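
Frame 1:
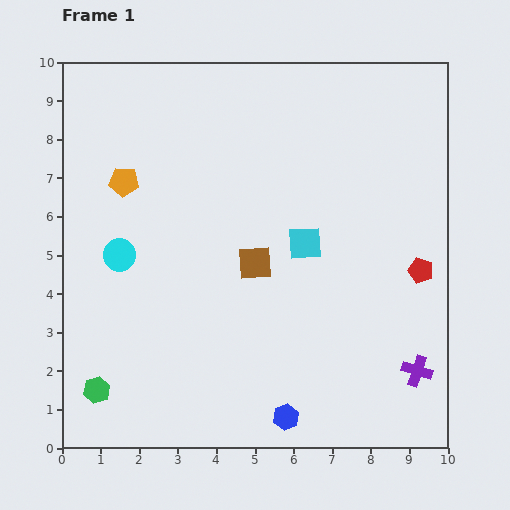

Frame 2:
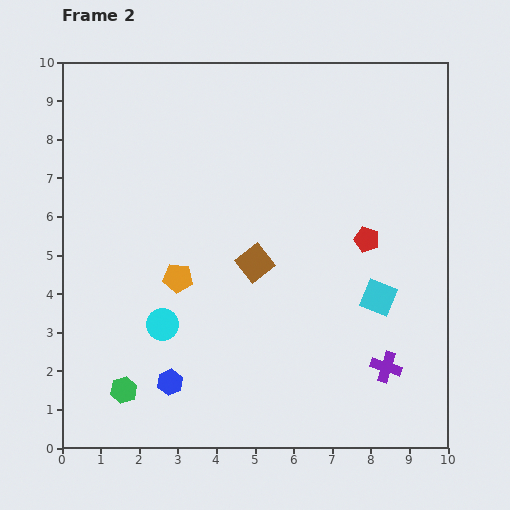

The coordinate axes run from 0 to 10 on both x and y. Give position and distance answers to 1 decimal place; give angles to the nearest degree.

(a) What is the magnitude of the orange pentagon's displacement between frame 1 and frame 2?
2.9

The orange pentagon moved from (1.6, 6.9) to (3.0, 4.4), a distance of √(1.4² + 2.5²) ≈ 2.9.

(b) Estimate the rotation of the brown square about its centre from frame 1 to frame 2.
33° counter-clockwise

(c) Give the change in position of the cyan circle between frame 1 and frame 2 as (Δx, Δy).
(1.1, -1.8)

The cyan circle was at (1.5, 5.0) in frame 1 and (2.6, 3.2) in frame 2.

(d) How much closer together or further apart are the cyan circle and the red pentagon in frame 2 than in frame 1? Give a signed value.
-2.1

Distance in frame 1: 7.8. Distance in frame 2: 5.7.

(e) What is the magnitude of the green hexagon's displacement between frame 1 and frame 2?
0.7

The green hexagon moved from (0.9, 1.5) to (1.6, 1.5), a distance of √(0.7² + 0.0²) ≈ 0.7.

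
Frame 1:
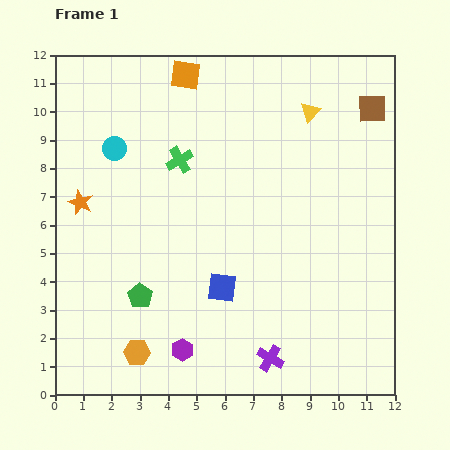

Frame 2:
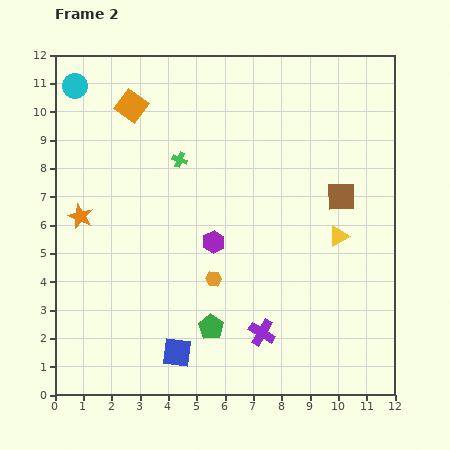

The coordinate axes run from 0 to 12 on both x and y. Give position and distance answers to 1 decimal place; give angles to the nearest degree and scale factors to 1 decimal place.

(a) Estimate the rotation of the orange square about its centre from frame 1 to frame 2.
28° clockwise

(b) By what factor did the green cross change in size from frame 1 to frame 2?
0.6×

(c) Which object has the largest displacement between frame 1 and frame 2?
the yellow triangle

(moved 4.5; next 4.0)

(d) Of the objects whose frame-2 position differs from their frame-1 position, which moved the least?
the orange star

(moved 0.5)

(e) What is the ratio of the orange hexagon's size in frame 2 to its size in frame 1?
0.6×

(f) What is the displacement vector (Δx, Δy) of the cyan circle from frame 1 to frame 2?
(-1.4, 2.2)

The cyan circle was at (2.1, 8.7) in frame 1 and (0.7, 10.9) in frame 2.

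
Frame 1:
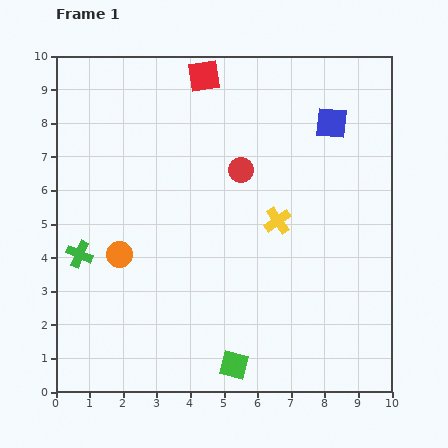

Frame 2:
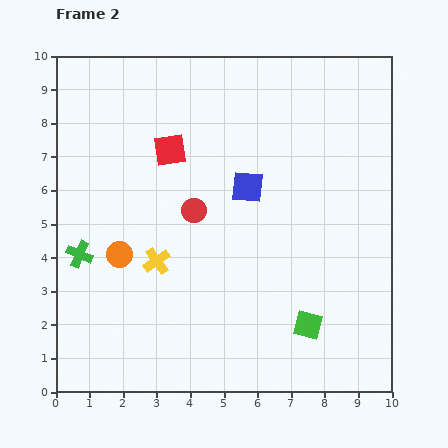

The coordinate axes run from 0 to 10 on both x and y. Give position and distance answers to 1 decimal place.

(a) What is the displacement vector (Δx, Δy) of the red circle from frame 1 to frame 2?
(-1.4, -1.2)

The red circle was at (5.5, 6.6) in frame 1 and (4.1, 5.4) in frame 2.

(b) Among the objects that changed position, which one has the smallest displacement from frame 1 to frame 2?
the red circle

(moved 1.8)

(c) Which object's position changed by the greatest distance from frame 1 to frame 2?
the yellow cross

(moved 3.8; next 3.1)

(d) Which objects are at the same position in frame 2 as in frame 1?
the orange circle, the green cross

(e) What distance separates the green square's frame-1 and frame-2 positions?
2.5

The green square moved from (5.3, 0.8) to (7.5, 2.0), a distance of √(2.2² + 1.2²) ≈ 2.5.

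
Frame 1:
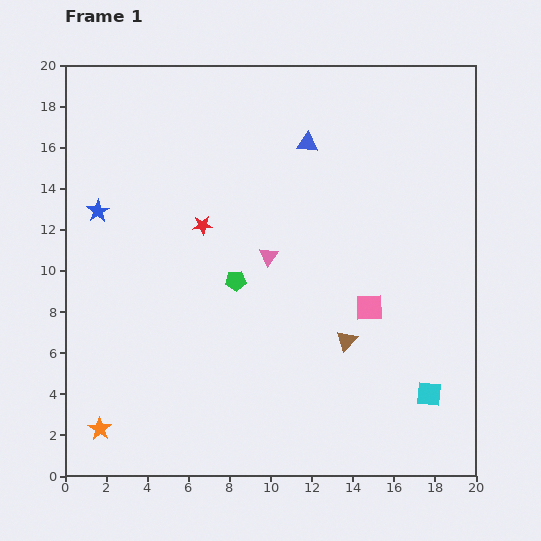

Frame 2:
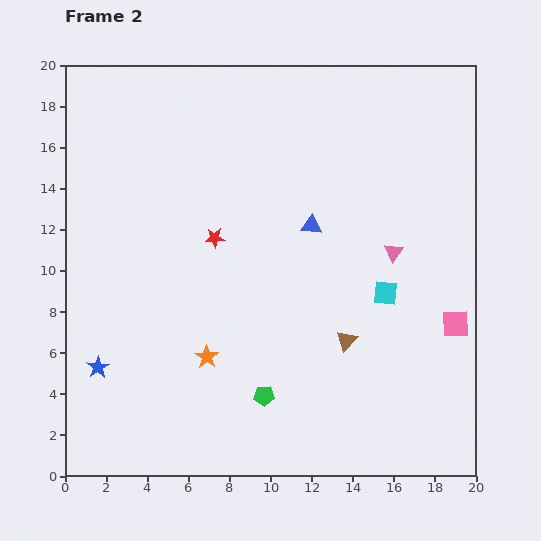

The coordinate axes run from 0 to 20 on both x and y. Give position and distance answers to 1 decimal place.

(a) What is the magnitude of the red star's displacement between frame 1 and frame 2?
0.8

The red star moved from (6.7, 12.2) to (7.3, 11.6), a distance of √(0.6² + 0.6²) ≈ 0.8.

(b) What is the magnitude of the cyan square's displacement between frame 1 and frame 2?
5.3

The cyan square moved from (17.7, 4.0) to (15.6, 8.9), a distance of √(2.1² + 4.9²) ≈ 5.3.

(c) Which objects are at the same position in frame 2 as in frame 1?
the brown triangle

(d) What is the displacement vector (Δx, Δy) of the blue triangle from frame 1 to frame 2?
(0.2, -4.0)

The blue triangle was at (11.8, 16.2) in frame 1 and (12.0, 12.2) in frame 2.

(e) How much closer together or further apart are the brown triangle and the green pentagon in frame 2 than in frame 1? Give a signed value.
-1.3

Distance in frame 1: 6.1. Distance in frame 2: 4.8.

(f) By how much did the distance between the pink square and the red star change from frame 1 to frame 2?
+3.4

Distance in frame 1: 9.0. Distance in frame 2: 12.4.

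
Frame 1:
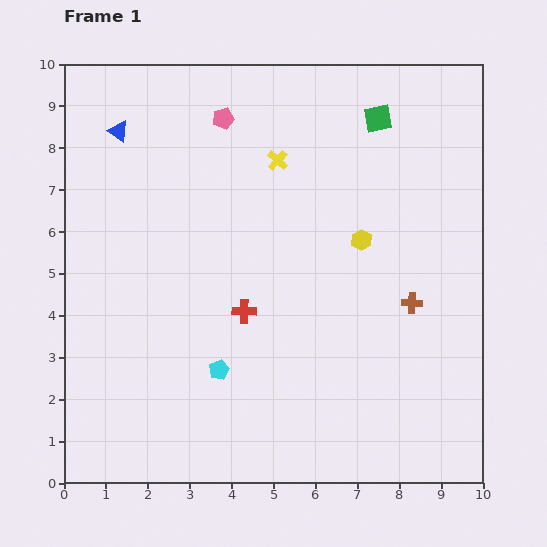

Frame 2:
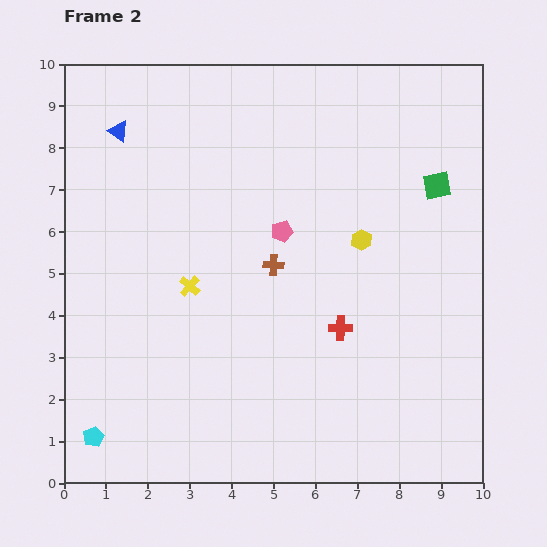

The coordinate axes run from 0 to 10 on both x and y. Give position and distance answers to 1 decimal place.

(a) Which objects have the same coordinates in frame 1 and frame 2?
the yellow hexagon, the blue triangle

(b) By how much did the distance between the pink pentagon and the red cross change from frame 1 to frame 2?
-1.9

Distance in frame 1: 4.6. Distance in frame 2: 2.7.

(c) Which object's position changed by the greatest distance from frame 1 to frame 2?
the yellow cross

(moved 3.7; next 3.4)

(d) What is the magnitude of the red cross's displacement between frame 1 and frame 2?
2.3

The red cross moved from (4.3, 4.1) to (6.6, 3.7), a distance of √(2.3² + 0.4²) ≈ 2.3.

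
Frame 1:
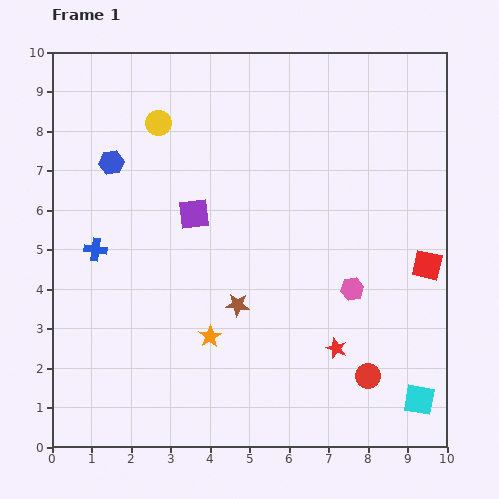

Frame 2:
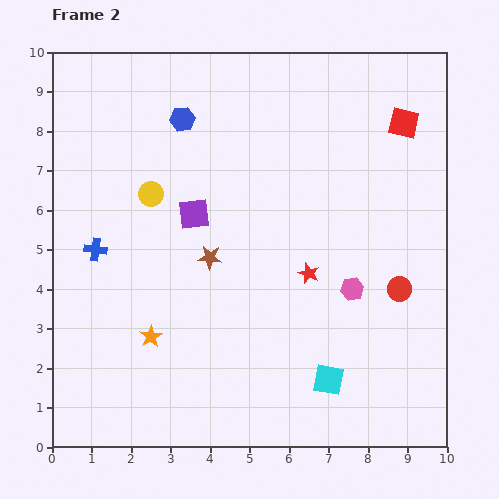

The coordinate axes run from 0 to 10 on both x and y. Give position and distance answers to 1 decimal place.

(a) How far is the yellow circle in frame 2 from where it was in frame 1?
1.8

The yellow circle moved from (2.7, 8.2) to (2.5, 6.4), a distance of √(0.2² + 1.8²) ≈ 1.8.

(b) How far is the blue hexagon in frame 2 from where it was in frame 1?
2.1

The blue hexagon moved from (1.5, 7.2) to (3.3, 8.3), a distance of √(1.8² + 1.1²) ≈ 2.1.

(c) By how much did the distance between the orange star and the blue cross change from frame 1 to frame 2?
-1.0

Distance in frame 1: 3.6. Distance in frame 2: 2.6.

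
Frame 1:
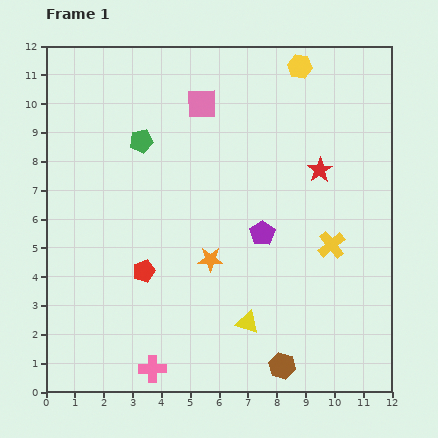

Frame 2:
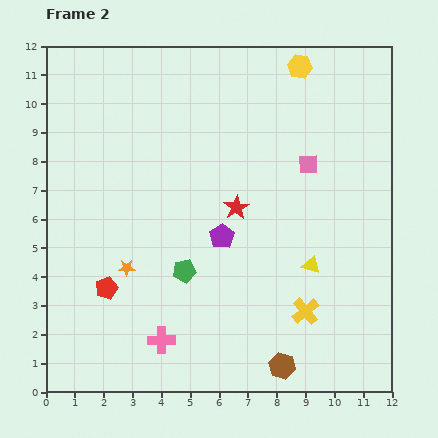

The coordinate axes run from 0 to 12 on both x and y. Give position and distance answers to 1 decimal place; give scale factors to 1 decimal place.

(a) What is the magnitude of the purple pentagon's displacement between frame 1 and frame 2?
1.4

The purple pentagon moved from (7.5, 5.5) to (6.1, 5.4), a distance of √(1.4² + 0.1²) ≈ 1.4.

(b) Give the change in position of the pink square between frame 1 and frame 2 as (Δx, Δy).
(3.7, -2.1)

The pink square was at (5.4, 10.0) in frame 1 and (9.1, 7.9) in frame 2.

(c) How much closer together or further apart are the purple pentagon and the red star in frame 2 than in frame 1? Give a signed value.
-1.9

Distance in frame 1: 3.0. Distance in frame 2: 1.1.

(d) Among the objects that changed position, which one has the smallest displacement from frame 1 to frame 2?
the pink cross

(moved 1.0)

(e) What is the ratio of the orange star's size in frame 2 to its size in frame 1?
0.7×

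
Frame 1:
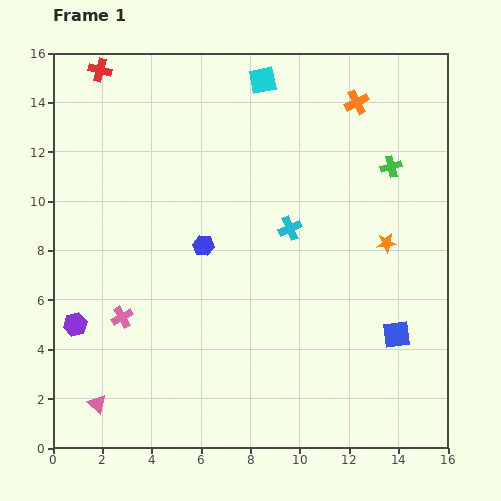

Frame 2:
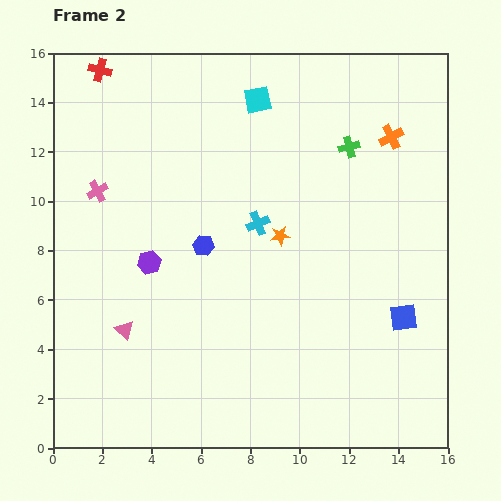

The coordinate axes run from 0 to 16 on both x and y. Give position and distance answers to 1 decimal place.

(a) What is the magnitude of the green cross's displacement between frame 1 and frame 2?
1.9

The green cross moved from (13.7, 11.4) to (12.0, 12.2), a distance of √(1.7² + 0.8²) ≈ 1.9.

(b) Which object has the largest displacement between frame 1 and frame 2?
the pink cross

(moved 5.2; next 4.3)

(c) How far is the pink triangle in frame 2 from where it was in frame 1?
3.2

The pink triangle moved from (1.8, 1.8) to (2.9, 4.8), a distance of √(1.1² + 3.0²) ≈ 3.2.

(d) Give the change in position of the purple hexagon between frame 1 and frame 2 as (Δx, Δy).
(3.0, 2.5)

The purple hexagon was at (0.9, 5.0) in frame 1 and (3.9, 7.5) in frame 2.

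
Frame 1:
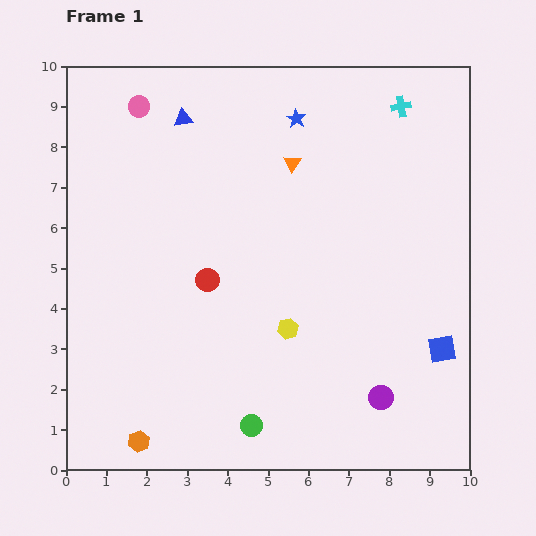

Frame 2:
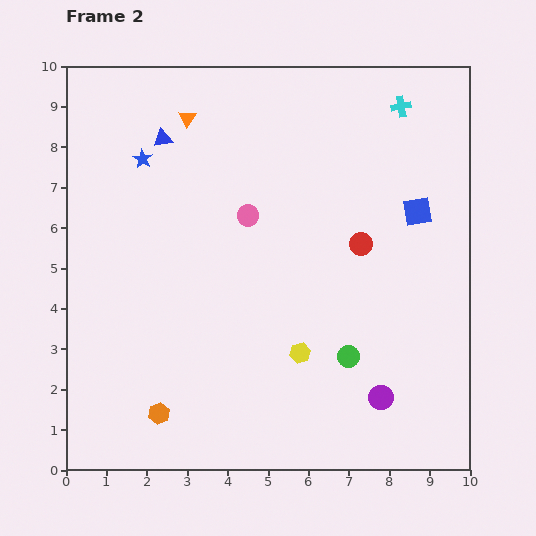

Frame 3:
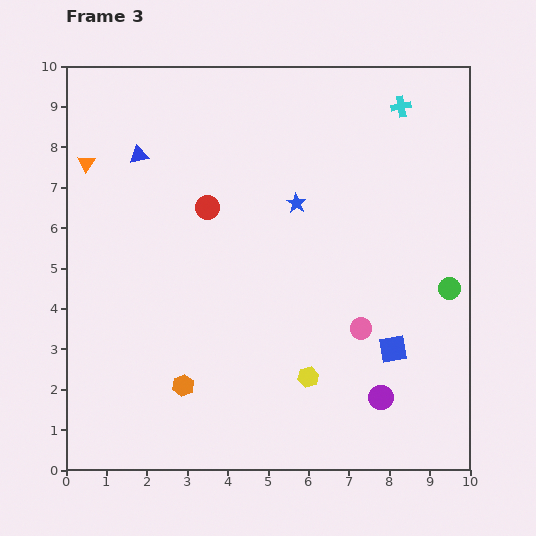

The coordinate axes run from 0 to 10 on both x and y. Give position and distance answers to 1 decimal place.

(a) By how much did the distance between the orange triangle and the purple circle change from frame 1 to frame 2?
+2.2

Distance in frame 1: 6.2. Distance in frame 2: 8.4.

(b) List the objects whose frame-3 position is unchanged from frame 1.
the cyan cross, the purple circle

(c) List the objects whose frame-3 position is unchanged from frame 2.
the cyan cross, the purple circle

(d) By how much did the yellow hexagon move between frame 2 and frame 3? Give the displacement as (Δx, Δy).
(0.2, -0.6)

The yellow hexagon was at (5.8, 2.9) in frame 2 and (6.0, 2.3) in frame 3.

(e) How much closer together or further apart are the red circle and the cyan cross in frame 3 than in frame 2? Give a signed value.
+1.9

Distance in frame 2: 3.5. Distance in frame 3: 5.4.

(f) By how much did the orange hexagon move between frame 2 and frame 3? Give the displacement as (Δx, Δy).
(0.6, 0.7)

The orange hexagon was at (2.3, 1.4) in frame 2 and (2.9, 2.1) in frame 3.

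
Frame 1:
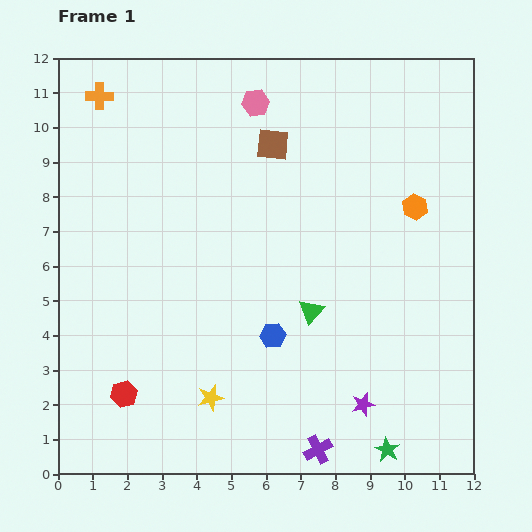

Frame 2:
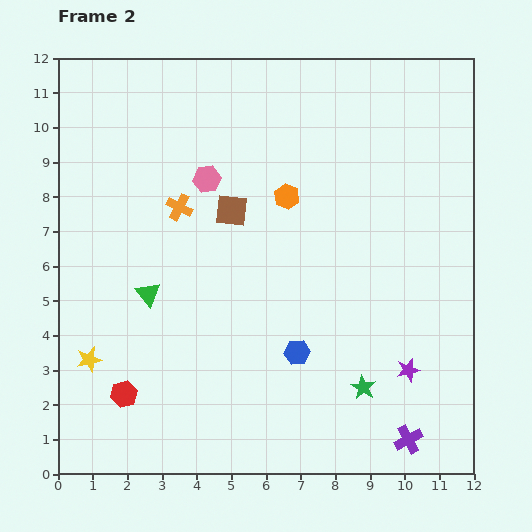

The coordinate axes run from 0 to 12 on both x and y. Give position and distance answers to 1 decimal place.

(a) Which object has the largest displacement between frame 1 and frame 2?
the green triangle

(moved 4.7; next 3.9)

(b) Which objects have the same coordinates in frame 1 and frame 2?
the red hexagon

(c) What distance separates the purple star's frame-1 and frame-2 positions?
1.6

The purple star moved from (8.8, 2.0) to (10.1, 3.0), a distance of √(1.3² + 1.0²) ≈ 1.6.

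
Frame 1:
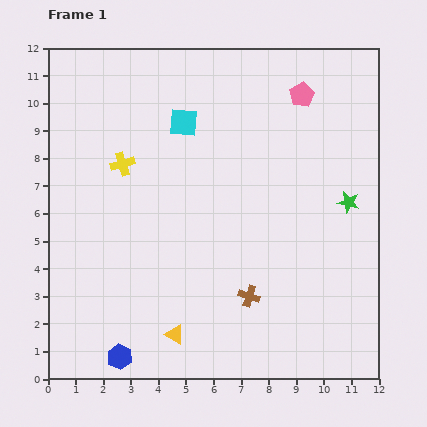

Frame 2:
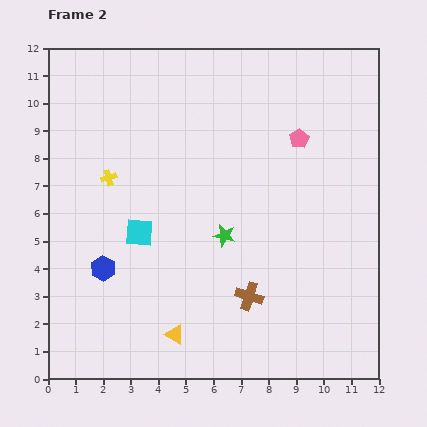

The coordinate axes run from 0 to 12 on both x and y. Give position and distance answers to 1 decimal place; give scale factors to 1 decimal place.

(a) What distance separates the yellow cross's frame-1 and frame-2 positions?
0.7

The yellow cross moved from (2.7, 7.8) to (2.2, 7.3), a distance of √(0.5² + 0.5²) ≈ 0.7.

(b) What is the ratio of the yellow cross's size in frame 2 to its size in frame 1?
0.7×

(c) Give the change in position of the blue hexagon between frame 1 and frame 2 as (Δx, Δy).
(-0.6, 3.2)

The blue hexagon was at (2.6, 0.8) in frame 1 and (2.0, 4.0) in frame 2.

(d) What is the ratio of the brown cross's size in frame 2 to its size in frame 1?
1.3×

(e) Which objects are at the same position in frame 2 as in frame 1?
the brown cross, the yellow triangle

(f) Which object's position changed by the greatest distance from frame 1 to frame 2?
the green star

(moved 4.7; next 4.3)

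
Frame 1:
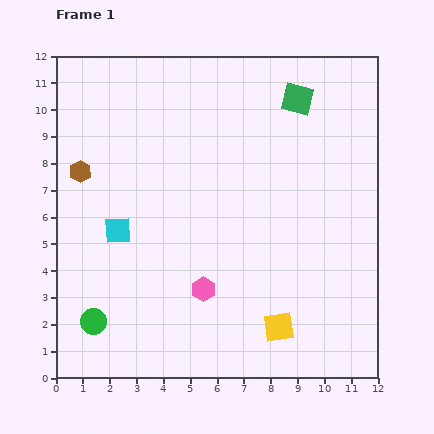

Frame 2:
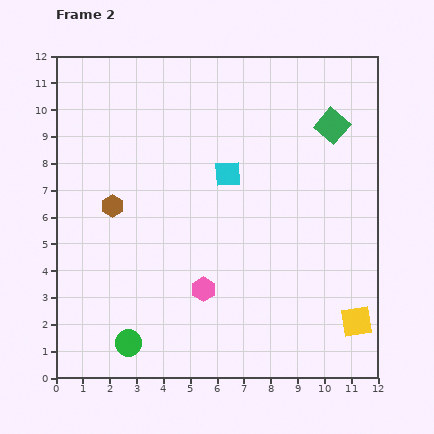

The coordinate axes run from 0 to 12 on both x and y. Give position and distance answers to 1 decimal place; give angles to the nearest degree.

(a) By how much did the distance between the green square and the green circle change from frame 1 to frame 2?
-0.2

Distance in frame 1: 11.3. Distance in frame 2: 11.1.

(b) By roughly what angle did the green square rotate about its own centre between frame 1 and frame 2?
27° clockwise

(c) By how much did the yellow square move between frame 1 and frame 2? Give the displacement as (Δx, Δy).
(2.9, 0.2)

The yellow square was at (8.3, 1.9) in frame 1 and (11.2, 2.1) in frame 2.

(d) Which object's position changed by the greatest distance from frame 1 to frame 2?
the cyan square

(moved 4.6; next 2.9)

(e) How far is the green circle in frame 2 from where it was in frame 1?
1.5

The green circle moved from (1.4, 2.1) to (2.7, 1.3), a distance of √(1.3² + 0.8²) ≈ 1.5.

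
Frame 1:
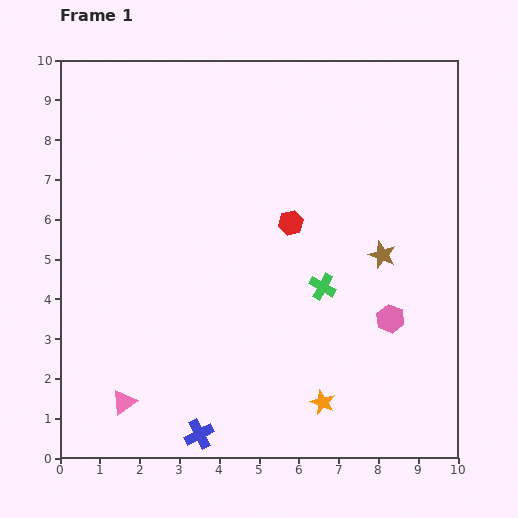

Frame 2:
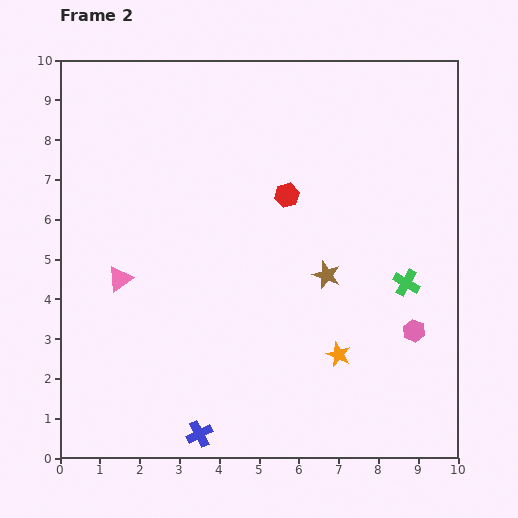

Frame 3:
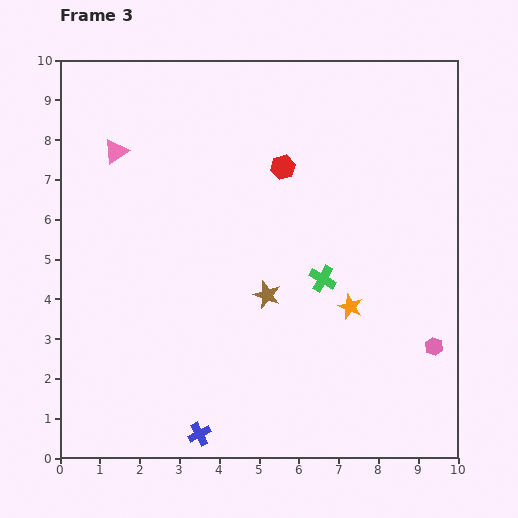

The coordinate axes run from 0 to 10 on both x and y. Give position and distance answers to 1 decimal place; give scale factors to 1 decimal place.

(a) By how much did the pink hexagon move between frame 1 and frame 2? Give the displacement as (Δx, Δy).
(0.6, -0.3)

The pink hexagon was at (8.3, 3.5) in frame 1 and (8.9, 3.2) in frame 2.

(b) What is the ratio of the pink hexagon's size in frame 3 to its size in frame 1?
0.6×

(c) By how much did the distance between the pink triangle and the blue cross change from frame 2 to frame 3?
+3.0

Distance in frame 2: 4.4. Distance in frame 3: 7.4.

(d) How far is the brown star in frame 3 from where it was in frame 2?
1.6

The brown star moved from (6.7, 4.6) to (5.2, 4.1), a distance of √(1.5² + 0.5²) ≈ 1.6.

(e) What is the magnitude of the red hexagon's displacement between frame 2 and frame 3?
0.7

The red hexagon moved from (5.7, 6.6) to (5.6, 7.3), a distance of √(0.1² + 0.7²) ≈ 0.7.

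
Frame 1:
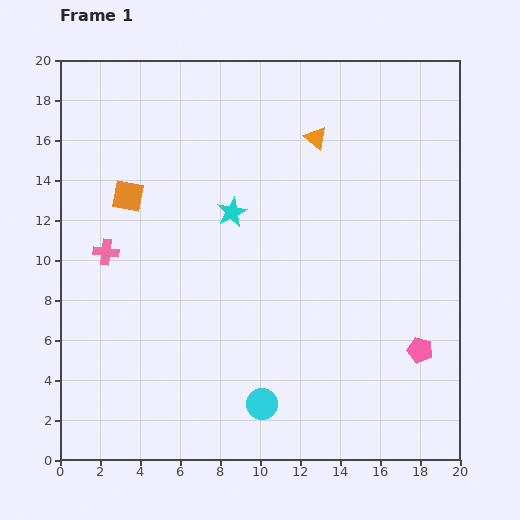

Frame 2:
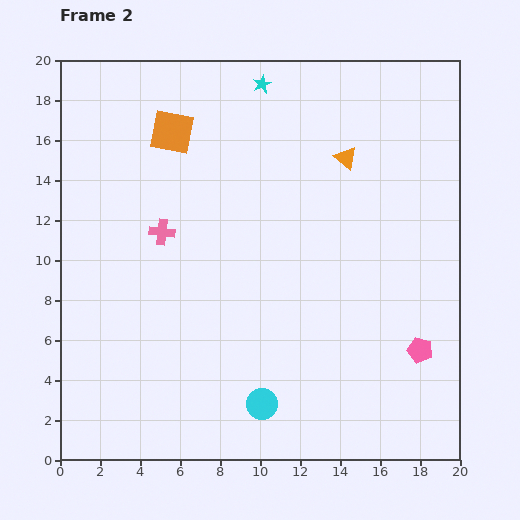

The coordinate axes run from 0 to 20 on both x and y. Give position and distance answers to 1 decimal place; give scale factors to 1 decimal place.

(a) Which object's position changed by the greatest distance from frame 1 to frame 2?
the cyan star

(moved 6.6; next 3.9)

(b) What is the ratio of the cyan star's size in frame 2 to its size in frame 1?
0.6×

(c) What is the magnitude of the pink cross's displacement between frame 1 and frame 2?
3.0

The pink cross moved from (2.3, 10.4) to (5.1, 11.4), a distance of √(2.8² + 1.0²) ≈ 3.0.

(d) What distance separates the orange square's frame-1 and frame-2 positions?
3.9

The orange square moved from (3.4, 13.2) to (5.6, 16.4), a distance of √(2.2² + 3.2²) ≈ 3.9.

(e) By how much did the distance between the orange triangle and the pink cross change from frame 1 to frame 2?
-2.0

Distance in frame 1: 11.9. Distance in frame 2: 9.9.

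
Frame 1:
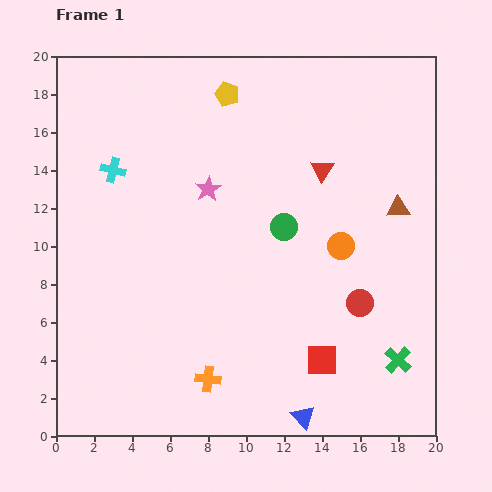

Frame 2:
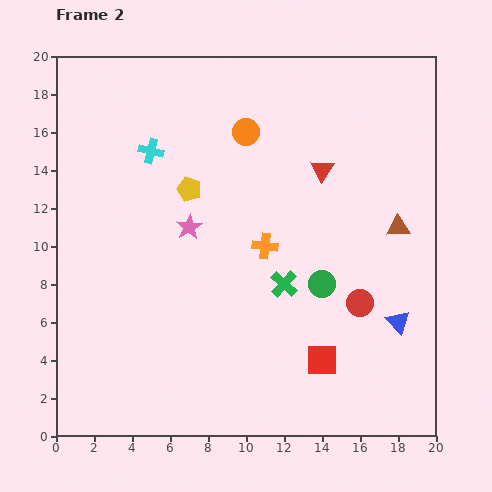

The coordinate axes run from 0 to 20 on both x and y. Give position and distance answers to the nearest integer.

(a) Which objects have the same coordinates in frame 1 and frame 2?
the red triangle, the red square, the red circle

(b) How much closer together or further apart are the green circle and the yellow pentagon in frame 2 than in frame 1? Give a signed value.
+1

Distance in frame 1: 8. Distance in frame 2: 9.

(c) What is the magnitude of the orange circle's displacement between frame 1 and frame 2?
8

The orange circle moved from (15, 10) to (10, 16), a distance of √(5² + 6²) ≈ 8.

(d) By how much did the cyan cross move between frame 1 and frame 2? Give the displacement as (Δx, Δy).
(2, 1)

The cyan cross was at (3, 14) in frame 1 and (5, 15) in frame 2.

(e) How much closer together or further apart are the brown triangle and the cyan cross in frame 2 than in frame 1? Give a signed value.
-1

Distance in frame 1: 15. Distance in frame 2: 14.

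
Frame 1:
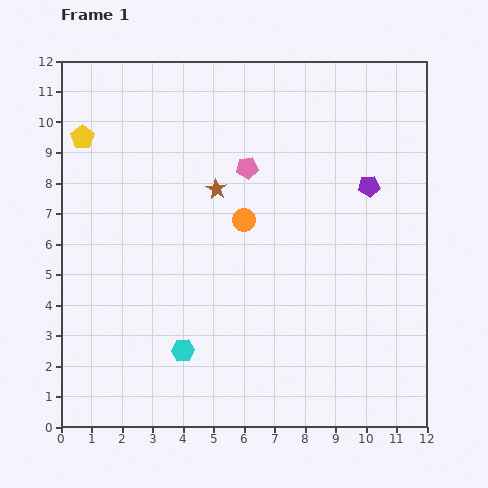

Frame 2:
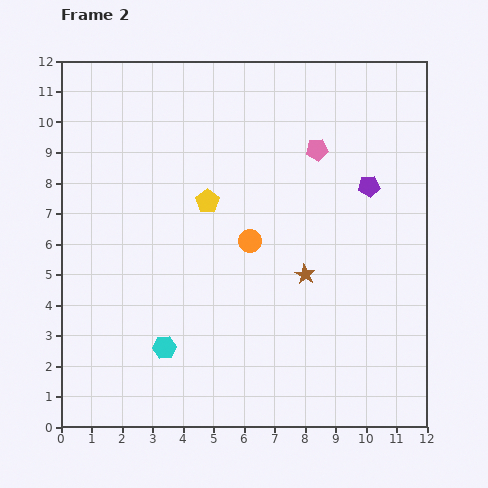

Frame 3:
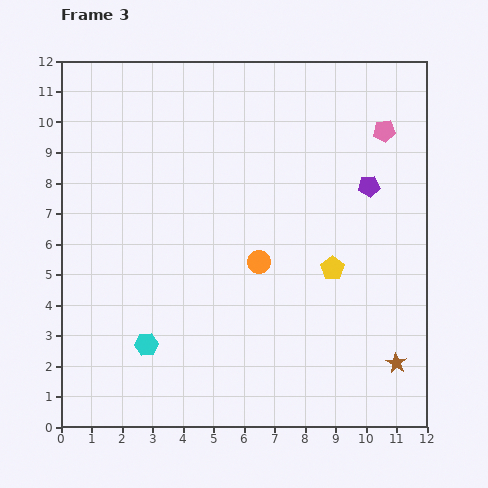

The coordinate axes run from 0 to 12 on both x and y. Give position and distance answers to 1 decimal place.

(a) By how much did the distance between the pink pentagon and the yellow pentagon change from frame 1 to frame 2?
-1.5

Distance in frame 1: 5.5. Distance in frame 2: 4.0.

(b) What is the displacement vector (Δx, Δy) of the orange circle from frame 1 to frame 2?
(0.2, -0.7)

The orange circle was at (6.0, 6.8) in frame 1 and (6.2, 6.1) in frame 2.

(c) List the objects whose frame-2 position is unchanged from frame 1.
the purple pentagon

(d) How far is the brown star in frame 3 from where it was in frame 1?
8.2

The brown star moved from (5.1, 7.8) to (11.0, 2.1), a distance of √(5.9² + 5.7²) ≈ 8.2.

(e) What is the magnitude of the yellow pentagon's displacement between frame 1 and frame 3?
9.3

The yellow pentagon moved from (0.7, 9.5) to (8.9, 5.2), a distance of √(8.2² + 4.3²) ≈ 9.3.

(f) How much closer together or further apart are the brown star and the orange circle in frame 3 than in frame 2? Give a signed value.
+3.5

Distance in frame 2: 2.1. Distance in frame 3: 5.6.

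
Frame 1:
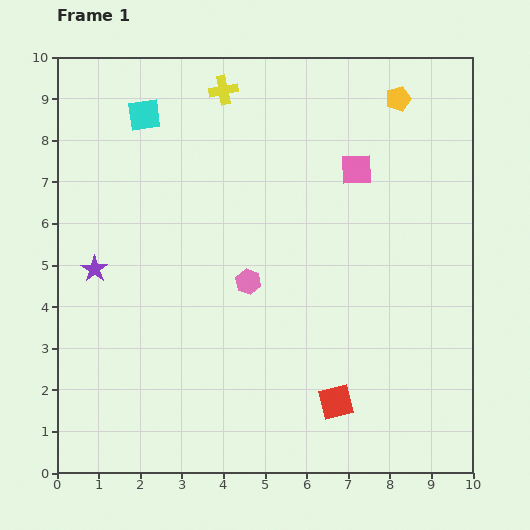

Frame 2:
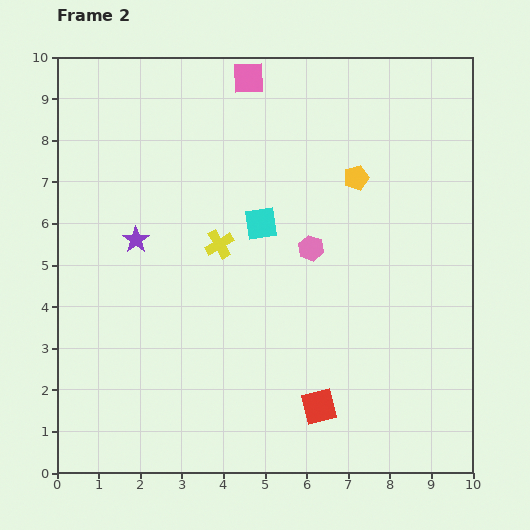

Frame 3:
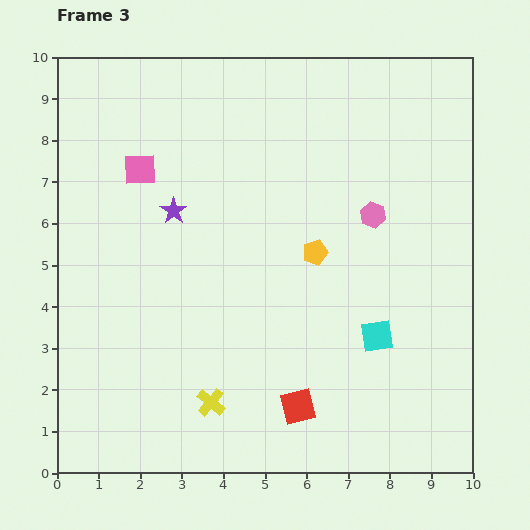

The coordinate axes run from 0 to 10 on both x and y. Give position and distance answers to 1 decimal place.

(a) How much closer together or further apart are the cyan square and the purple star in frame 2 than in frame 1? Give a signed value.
-0.9

Distance in frame 1: 3.9. Distance in frame 2: 3.0.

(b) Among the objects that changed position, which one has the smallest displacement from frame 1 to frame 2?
the red square

(moved 0.4)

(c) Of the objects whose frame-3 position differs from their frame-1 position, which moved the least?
the red square

(moved 0.9)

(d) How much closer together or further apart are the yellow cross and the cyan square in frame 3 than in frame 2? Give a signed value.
+3.2

Distance in frame 2: 1.1. Distance in frame 3: 4.3.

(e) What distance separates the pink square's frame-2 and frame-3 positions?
3.4

The pink square moved from (4.6, 9.5) to (2.0, 7.3), a distance of √(2.6² + 2.2²) ≈ 3.4.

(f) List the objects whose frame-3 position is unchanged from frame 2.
none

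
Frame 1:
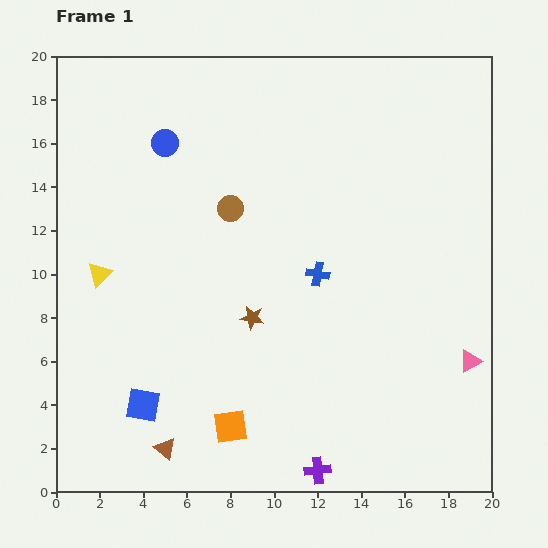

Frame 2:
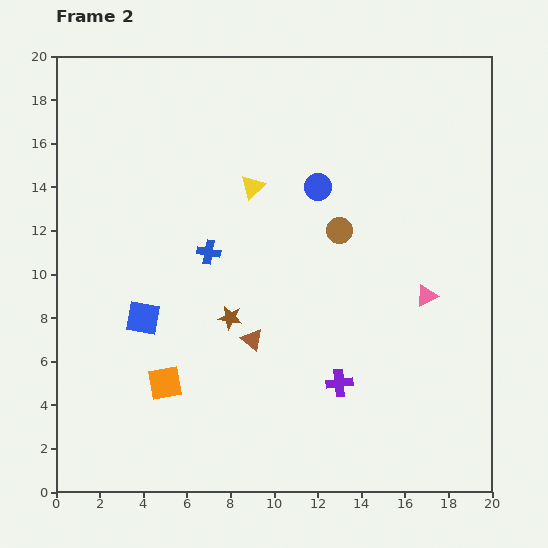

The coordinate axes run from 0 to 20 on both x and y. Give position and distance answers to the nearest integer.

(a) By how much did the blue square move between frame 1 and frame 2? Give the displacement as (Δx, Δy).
(0, 4)

The blue square was at (4, 4) in frame 1 and (4, 8) in frame 2.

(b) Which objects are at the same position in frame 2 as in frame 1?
none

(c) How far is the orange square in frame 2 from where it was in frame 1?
4

The orange square moved from (8, 3) to (5, 5), a distance of √(3² + 2²) ≈ 4.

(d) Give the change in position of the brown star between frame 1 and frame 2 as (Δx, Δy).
(-1, 0)

The brown star was at (9, 8) in frame 1 and (8, 8) in frame 2.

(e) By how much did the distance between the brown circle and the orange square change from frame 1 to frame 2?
+1

Distance in frame 1: 10. Distance in frame 2: 11.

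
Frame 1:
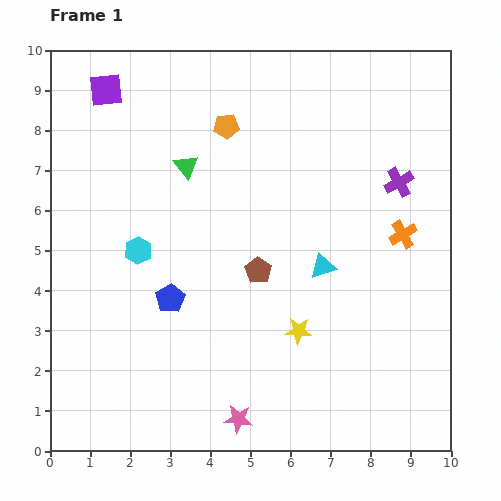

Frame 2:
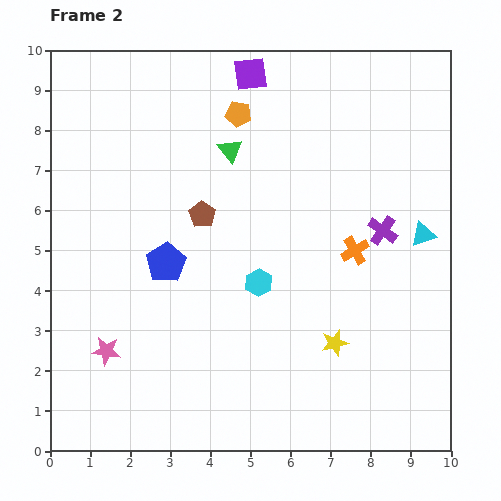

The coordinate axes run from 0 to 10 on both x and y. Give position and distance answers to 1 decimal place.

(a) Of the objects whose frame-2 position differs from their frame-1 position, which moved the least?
the orange pentagon

(moved 0.4)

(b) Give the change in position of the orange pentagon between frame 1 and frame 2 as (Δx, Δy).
(0.3, 0.3)

The orange pentagon was at (4.4, 8.1) in frame 1 and (4.7, 8.4) in frame 2.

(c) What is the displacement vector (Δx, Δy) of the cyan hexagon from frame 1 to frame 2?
(3.0, -0.8)

The cyan hexagon was at (2.2, 5.0) in frame 1 and (5.2, 4.2) in frame 2.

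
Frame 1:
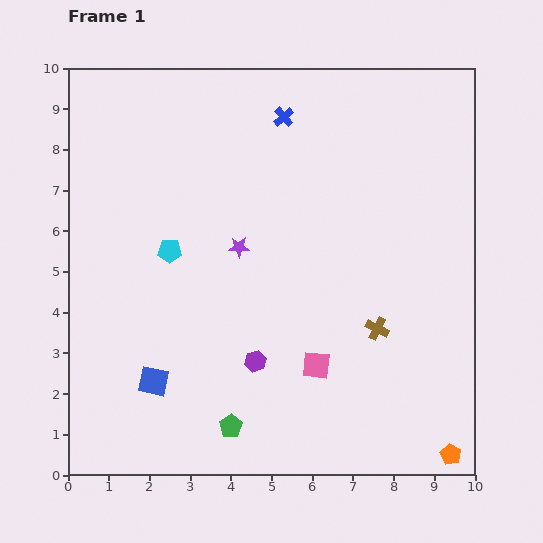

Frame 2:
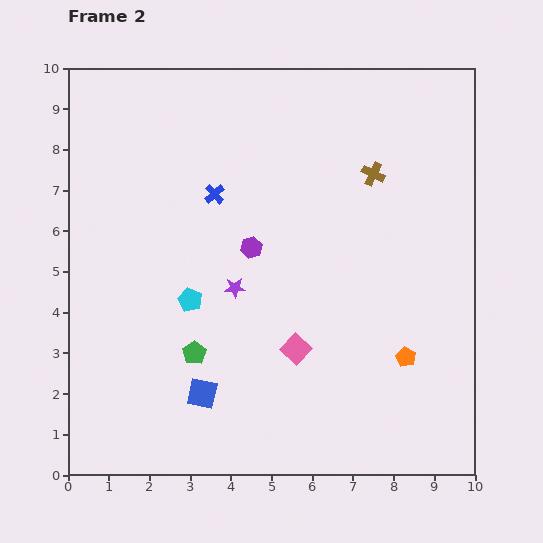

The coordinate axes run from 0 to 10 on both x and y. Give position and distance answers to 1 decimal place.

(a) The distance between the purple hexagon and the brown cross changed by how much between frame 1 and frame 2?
+0.4

Distance in frame 1: 3.1. Distance in frame 2: 3.5.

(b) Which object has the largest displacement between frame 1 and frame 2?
the brown cross

(moved 3.8; next 2.8)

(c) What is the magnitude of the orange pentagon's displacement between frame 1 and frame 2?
2.6

The orange pentagon moved from (9.4, 0.5) to (8.3, 2.9), a distance of √(1.1² + 2.4²) ≈ 2.6.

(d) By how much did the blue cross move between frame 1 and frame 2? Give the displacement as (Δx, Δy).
(-1.7, -1.9)

The blue cross was at (5.3, 8.8) in frame 1 and (3.6, 6.9) in frame 2.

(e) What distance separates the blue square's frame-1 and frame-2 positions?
1.2

The blue square moved from (2.1, 2.3) to (3.3, 2.0), a distance of √(1.2² + 0.3²) ≈ 1.2.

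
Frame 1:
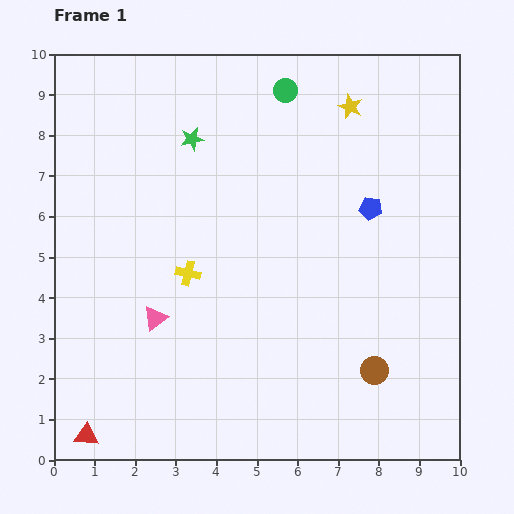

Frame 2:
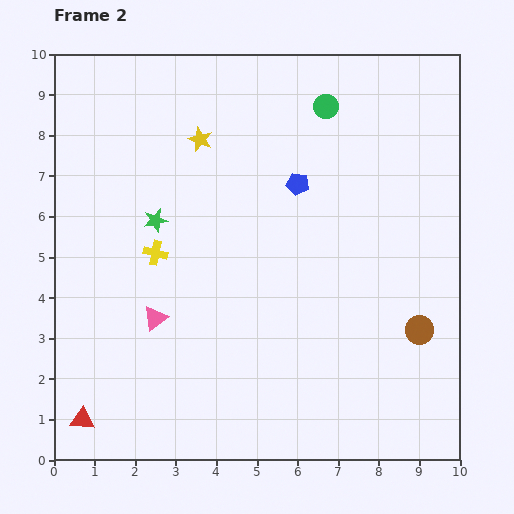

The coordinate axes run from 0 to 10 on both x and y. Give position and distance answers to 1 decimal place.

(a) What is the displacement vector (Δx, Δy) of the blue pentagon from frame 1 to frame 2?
(-1.8, 0.6)

The blue pentagon was at (7.8, 6.2) in frame 1 and (6.0, 6.8) in frame 2.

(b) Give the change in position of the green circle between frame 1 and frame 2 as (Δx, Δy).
(1.0, -0.4)

The green circle was at (5.7, 9.1) in frame 1 and (6.7, 8.7) in frame 2.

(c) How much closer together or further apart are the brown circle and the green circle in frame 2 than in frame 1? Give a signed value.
-1.2

Distance in frame 1: 7.2. Distance in frame 2: 6.0.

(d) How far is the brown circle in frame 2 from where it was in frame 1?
1.5

The brown circle moved from (7.9, 2.2) to (9.0, 3.2), a distance of √(1.1² + 1.0²) ≈ 1.5.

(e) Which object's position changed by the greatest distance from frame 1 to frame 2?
the yellow star

(moved 3.8; next 2.2)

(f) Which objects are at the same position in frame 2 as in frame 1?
the pink triangle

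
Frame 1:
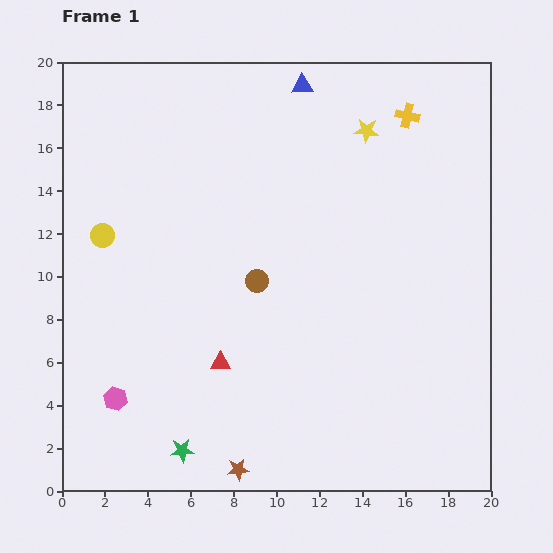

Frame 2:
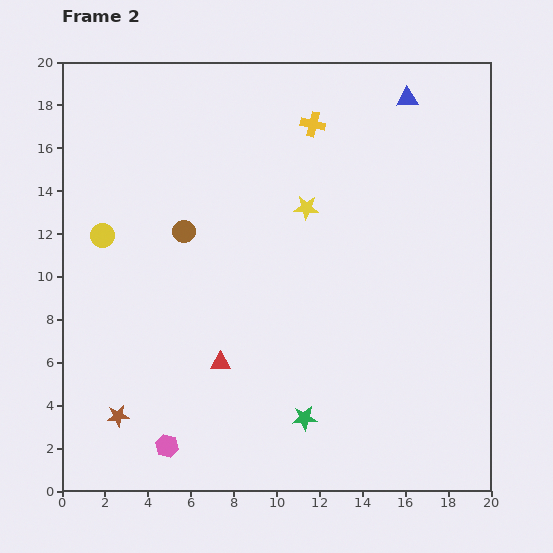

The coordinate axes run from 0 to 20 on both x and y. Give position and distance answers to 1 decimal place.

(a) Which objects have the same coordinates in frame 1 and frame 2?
the red triangle, the yellow circle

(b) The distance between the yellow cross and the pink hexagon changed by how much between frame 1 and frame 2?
-2.5

Distance in frame 1: 19.0. Distance in frame 2: 16.5.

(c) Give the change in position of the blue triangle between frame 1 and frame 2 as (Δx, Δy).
(4.9, -0.6)

The blue triangle was at (11.2, 18.9) in frame 1 and (16.1, 18.3) in frame 2.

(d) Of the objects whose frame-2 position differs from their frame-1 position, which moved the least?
the pink hexagon

(moved 3.3)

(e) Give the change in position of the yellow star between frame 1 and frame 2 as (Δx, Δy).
(-2.8, -3.6)

The yellow star was at (14.2, 16.8) in frame 1 and (11.4, 13.2) in frame 2.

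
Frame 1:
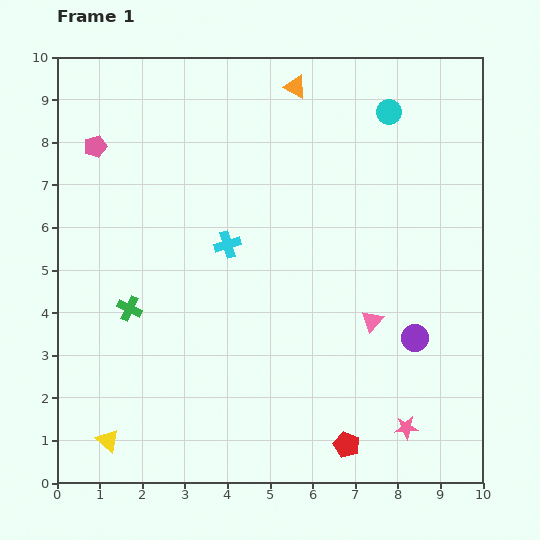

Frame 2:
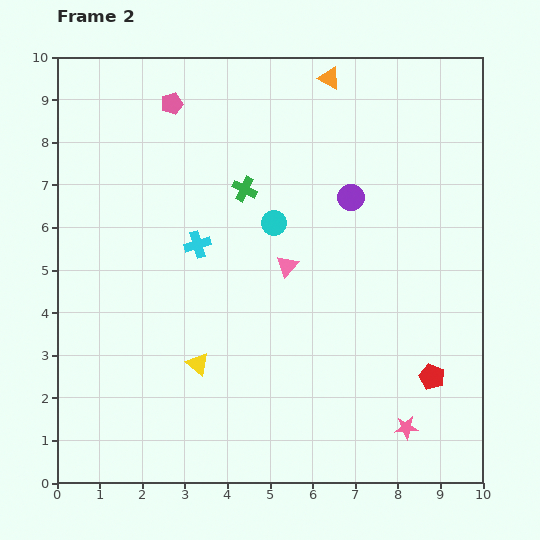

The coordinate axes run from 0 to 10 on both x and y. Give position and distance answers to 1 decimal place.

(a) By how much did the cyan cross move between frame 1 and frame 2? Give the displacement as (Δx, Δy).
(-0.7, 0.0)

The cyan cross was at (4.0, 5.6) in frame 1 and (3.3, 5.6) in frame 2.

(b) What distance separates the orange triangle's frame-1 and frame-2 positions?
0.8

The orange triangle moved from (5.6, 9.3) to (6.4, 9.5), a distance of √(0.8² + 0.2²) ≈ 0.8.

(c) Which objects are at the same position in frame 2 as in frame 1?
the pink star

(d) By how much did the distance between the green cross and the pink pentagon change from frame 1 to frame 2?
-1.3

Distance in frame 1: 3.9. Distance in frame 2: 2.6.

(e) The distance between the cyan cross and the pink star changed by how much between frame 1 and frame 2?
+0.5

Distance in frame 1: 6.0. Distance in frame 2: 6.5.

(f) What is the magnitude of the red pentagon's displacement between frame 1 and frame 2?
2.6

The red pentagon moved from (6.8, 0.9) to (8.8, 2.5), a distance of √(2.0² + 1.6²) ≈ 2.6.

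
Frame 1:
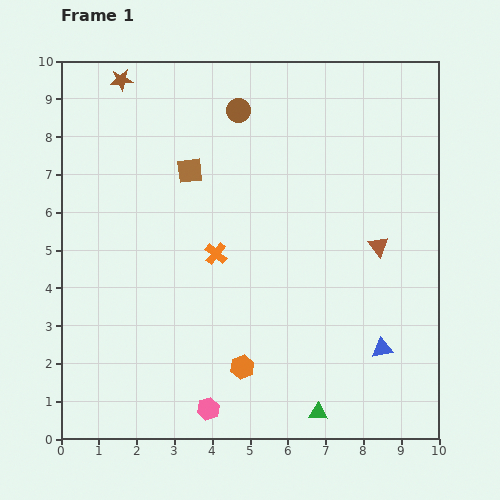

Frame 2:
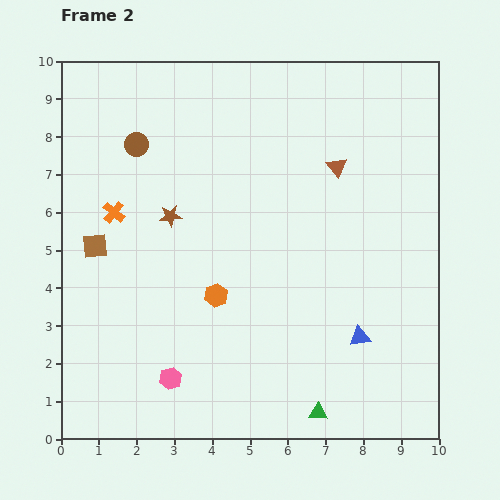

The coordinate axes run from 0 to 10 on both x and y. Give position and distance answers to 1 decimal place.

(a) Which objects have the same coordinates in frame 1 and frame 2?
the green triangle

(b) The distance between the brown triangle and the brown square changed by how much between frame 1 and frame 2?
+1.3

Distance in frame 1: 5.4. Distance in frame 2: 6.7.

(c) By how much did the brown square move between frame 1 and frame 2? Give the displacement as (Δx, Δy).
(-2.5, -2.0)

The brown square was at (3.4, 7.1) in frame 1 and (0.9, 5.1) in frame 2.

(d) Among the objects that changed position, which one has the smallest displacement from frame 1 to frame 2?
the blue triangle

(moved 0.7)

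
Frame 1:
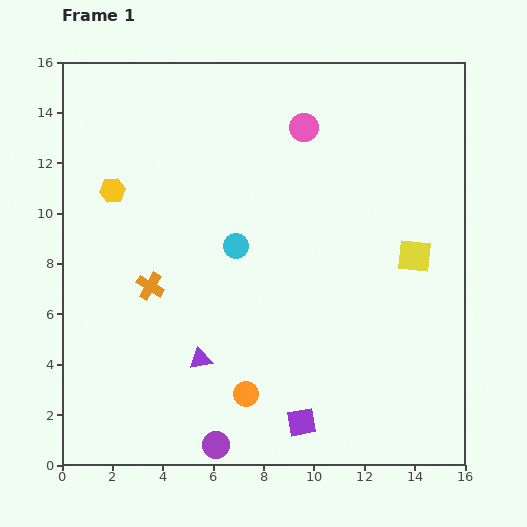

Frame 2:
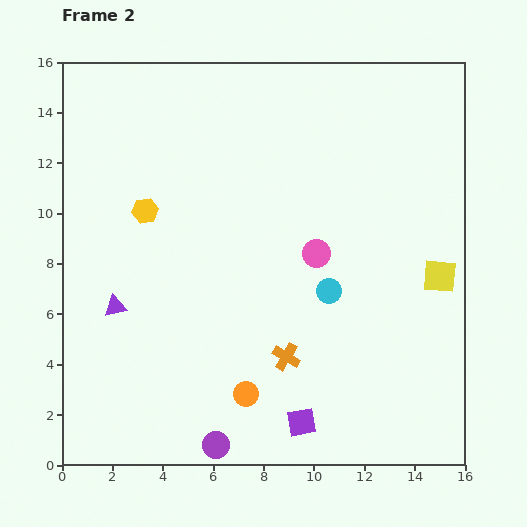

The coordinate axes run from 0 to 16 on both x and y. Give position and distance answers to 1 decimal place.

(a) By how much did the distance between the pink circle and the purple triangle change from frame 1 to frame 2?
-1.8

Distance in frame 1: 10.1. Distance in frame 2: 8.3.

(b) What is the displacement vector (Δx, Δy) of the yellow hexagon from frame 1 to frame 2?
(1.3, -0.8)

The yellow hexagon was at (2.0, 10.9) in frame 1 and (3.3, 10.1) in frame 2.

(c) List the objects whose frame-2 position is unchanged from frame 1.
the purple square, the purple circle, the orange circle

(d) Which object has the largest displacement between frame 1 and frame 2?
the orange cross

(moved 6.1; next 5.0)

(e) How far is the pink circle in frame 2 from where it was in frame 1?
5.0

The pink circle moved from (9.6, 13.4) to (10.1, 8.4), a distance of √(0.5² + 5.0²) ≈ 5.0.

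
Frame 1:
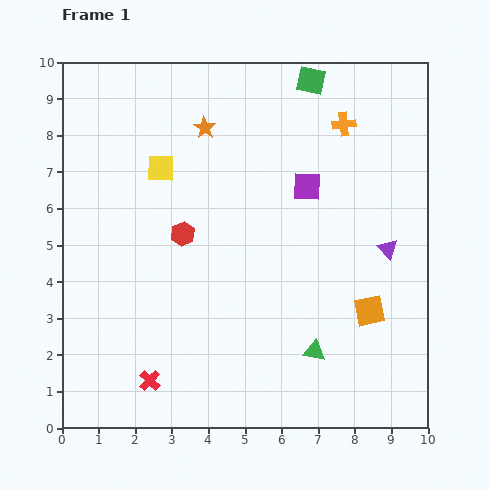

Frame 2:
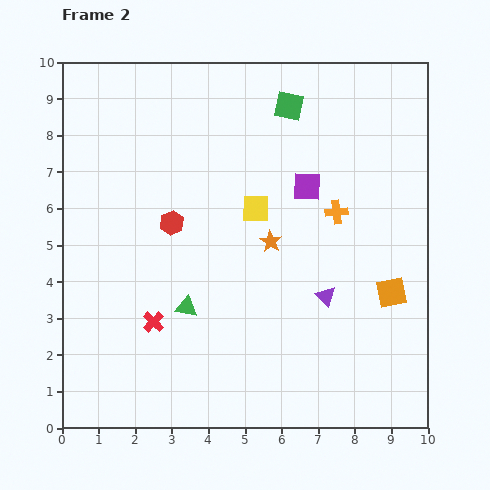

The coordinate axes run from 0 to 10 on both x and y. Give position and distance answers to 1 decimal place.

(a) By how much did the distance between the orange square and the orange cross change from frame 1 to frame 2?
-2.4

Distance in frame 1: 5.1. Distance in frame 2: 2.7.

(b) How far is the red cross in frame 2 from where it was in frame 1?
1.6

The red cross moved from (2.4, 1.3) to (2.5, 2.9), a distance of √(0.1² + 1.6²) ≈ 1.6.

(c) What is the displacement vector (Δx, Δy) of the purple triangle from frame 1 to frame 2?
(-1.7, -1.3)

The purple triangle was at (8.9, 4.9) in frame 1 and (7.2, 3.6) in frame 2.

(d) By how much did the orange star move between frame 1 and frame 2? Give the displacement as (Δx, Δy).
(1.8, -3.1)

The orange star was at (3.9, 8.2) in frame 1 and (5.7, 5.1) in frame 2.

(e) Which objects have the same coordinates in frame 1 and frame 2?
the purple square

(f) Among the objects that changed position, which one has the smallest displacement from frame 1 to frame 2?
the red hexagon

(moved 0.4)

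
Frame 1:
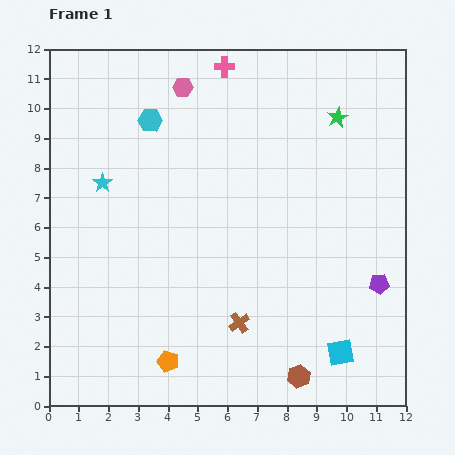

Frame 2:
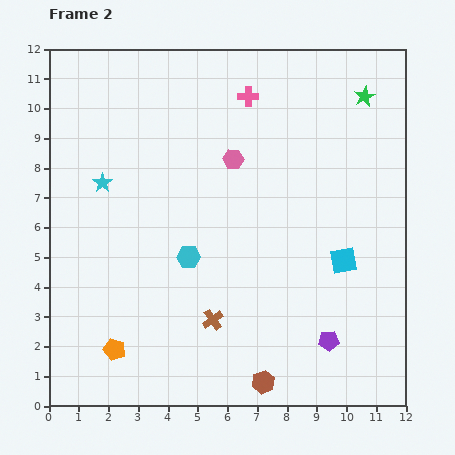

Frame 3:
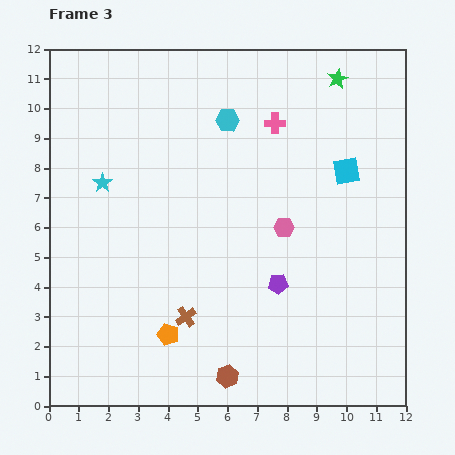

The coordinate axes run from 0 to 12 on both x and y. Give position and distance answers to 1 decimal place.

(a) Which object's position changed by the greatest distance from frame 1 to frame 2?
the cyan hexagon

(moved 4.8; next 3.1)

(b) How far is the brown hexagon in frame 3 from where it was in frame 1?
2.4

The brown hexagon moved from (8.4, 1.0) to (6.0, 1.0), a distance of √(2.4² + 0.0²) ≈ 2.4.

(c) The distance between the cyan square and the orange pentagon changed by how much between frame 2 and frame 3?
-0.2

Distance in frame 2: 8.3. Distance in frame 3: 8.1.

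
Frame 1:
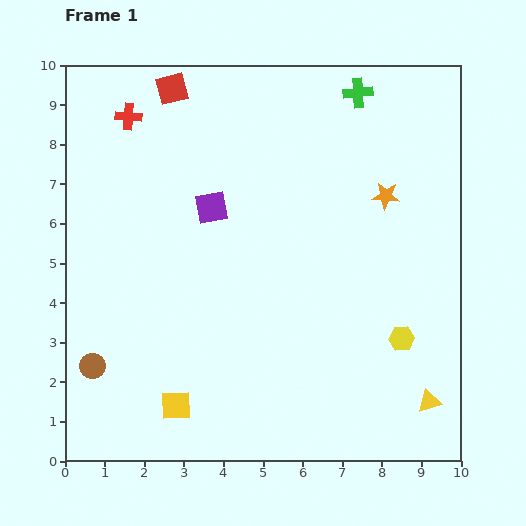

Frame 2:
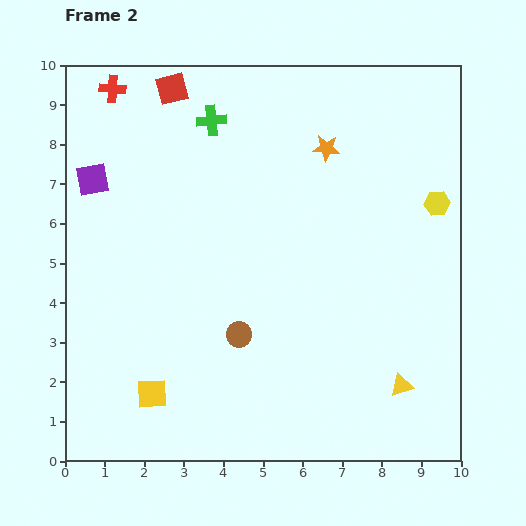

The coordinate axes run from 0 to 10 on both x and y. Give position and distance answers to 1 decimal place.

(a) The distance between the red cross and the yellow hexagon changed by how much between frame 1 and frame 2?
-0.2

Distance in frame 1: 8.9. Distance in frame 2: 8.7.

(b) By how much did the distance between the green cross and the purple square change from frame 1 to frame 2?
-1.3

Distance in frame 1: 4.7. Distance in frame 2: 3.4.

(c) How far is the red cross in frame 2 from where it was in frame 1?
0.8

The red cross moved from (1.6, 8.7) to (1.2, 9.4), a distance of √(0.4² + 0.7²) ≈ 0.8.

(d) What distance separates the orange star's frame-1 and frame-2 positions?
1.9

The orange star moved from (8.1, 6.7) to (6.6, 7.9), a distance of √(1.5² + 1.2²) ≈ 1.9.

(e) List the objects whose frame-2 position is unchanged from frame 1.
the red square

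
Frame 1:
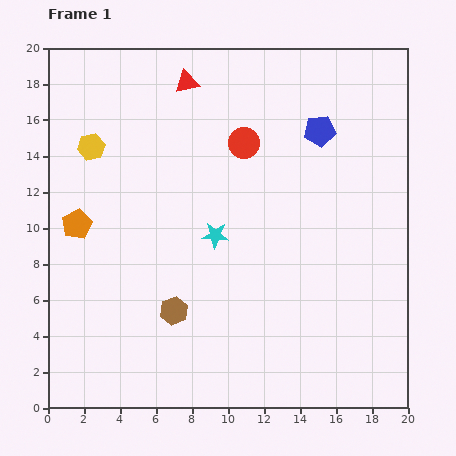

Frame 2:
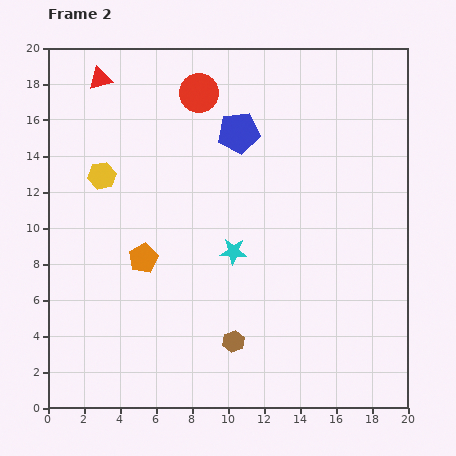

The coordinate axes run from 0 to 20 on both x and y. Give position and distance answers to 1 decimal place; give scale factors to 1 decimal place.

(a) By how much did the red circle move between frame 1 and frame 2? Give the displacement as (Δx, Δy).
(-2.5, 2.8)

The red circle was at (10.9, 14.7) in frame 1 and (8.4, 17.5) in frame 2.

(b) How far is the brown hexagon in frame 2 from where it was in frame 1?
3.7

The brown hexagon moved from (7.0, 5.4) to (10.3, 3.7), a distance of √(3.3² + 1.7²) ≈ 3.7.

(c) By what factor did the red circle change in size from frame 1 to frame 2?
1.3×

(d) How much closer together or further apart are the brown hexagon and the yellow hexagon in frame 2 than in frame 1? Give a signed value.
+1.5

Distance in frame 1: 10.2. Distance in frame 2: 11.7.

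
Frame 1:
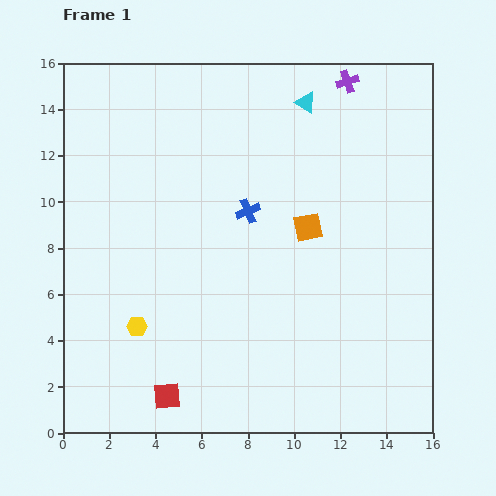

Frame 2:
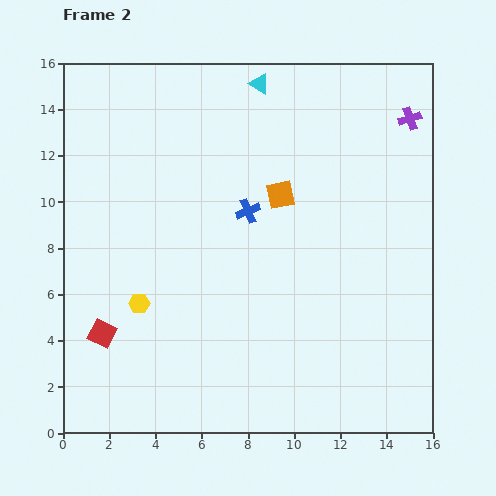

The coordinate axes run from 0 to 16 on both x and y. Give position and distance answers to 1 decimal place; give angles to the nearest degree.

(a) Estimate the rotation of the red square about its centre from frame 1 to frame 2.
34° clockwise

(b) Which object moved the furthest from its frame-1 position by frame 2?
the red square

(moved 3.9; next 3.1)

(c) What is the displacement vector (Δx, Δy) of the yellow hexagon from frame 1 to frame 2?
(0.1, 1.0)

The yellow hexagon was at (3.2, 4.6) in frame 1 and (3.3, 5.6) in frame 2.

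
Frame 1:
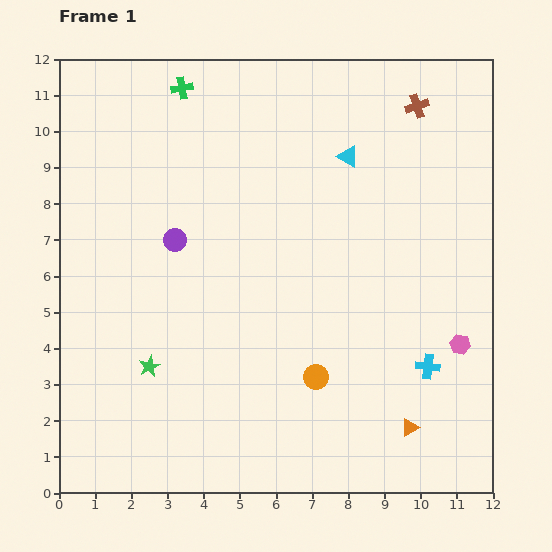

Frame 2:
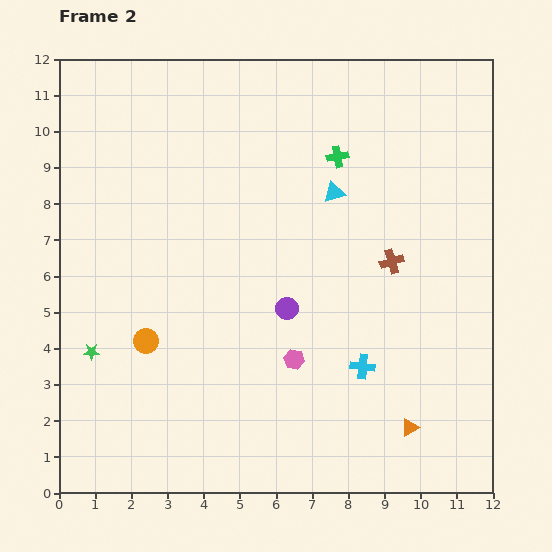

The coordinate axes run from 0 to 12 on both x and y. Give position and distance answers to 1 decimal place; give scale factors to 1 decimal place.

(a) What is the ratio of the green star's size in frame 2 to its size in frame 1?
0.8×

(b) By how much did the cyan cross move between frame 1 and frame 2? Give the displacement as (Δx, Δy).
(-1.8, 0.0)

The cyan cross was at (10.2, 3.5) in frame 1 and (8.4, 3.5) in frame 2.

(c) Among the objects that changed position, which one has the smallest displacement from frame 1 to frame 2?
the cyan triangle

(moved 1.1)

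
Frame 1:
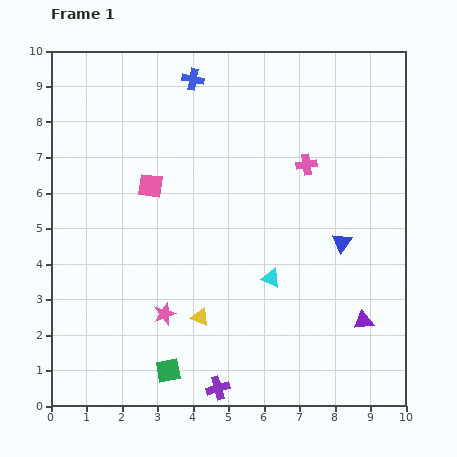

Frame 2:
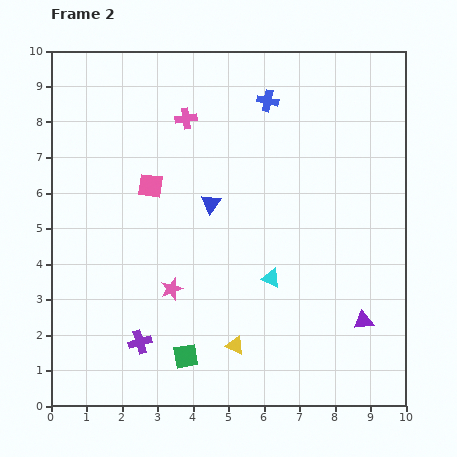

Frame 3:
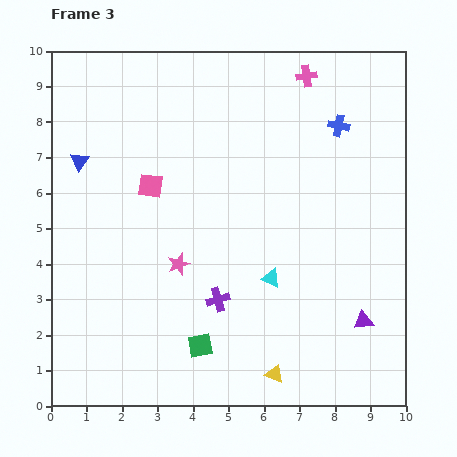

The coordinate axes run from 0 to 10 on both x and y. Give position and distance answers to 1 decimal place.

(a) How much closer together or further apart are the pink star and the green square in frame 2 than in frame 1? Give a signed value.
+0.3

Distance in frame 1: 1.6. Distance in frame 2: 1.9.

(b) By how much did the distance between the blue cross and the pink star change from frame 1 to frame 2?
-0.7

Distance in frame 1: 6.6. Distance in frame 2: 5.9.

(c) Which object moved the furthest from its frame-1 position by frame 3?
the blue triangle

(moved 7.7; next 4.3)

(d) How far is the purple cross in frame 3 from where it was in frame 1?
2.5

The purple cross moved from (4.7, 0.5) to (4.7, 3.0), a distance of √(0.0² + 2.5²) ≈ 2.5.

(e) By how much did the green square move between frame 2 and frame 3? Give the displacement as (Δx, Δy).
(0.4, 0.3)

The green square was at (3.8, 1.4) in frame 2 and (4.2, 1.7) in frame 3.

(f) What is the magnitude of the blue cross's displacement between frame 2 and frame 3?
2.1

The blue cross moved from (6.1, 8.6) to (8.1, 7.9), a distance of √(2.0² + 0.7²) ≈ 2.1.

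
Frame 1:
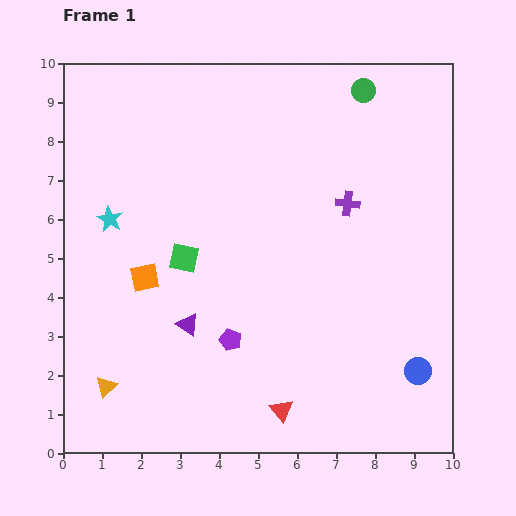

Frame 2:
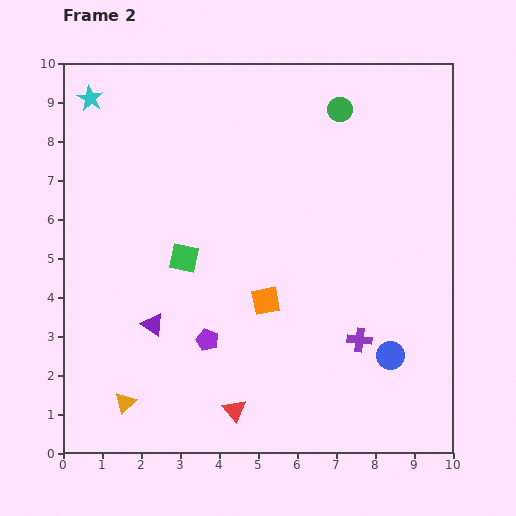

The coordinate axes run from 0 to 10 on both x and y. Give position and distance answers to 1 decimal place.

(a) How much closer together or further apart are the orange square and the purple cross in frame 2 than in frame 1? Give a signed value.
-2.9

Distance in frame 1: 5.5. Distance in frame 2: 2.6.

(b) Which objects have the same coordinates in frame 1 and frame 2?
the green square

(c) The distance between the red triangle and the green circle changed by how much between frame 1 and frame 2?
-0.3

Distance in frame 1: 8.5. Distance in frame 2: 8.2.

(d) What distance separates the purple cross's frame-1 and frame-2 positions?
3.5

The purple cross moved from (7.3, 6.4) to (7.6, 2.9), a distance of √(0.3² + 3.5²) ≈ 3.5.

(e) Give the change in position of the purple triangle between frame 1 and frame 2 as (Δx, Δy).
(-0.9, 0.0)

The purple triangle was at (3.2, 3.3) in frame 1 and (2.3, 3.3) in frame 2.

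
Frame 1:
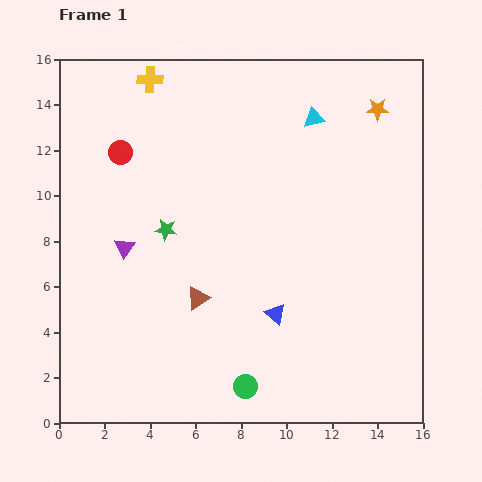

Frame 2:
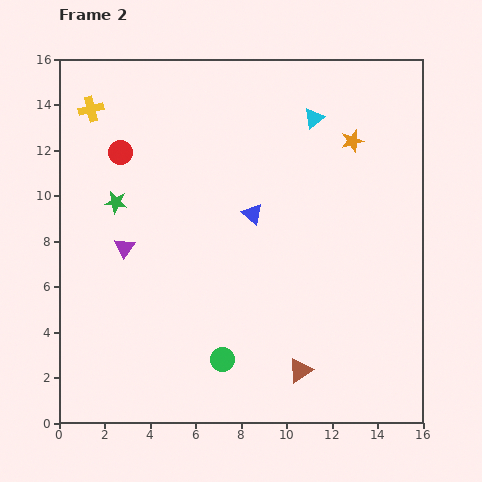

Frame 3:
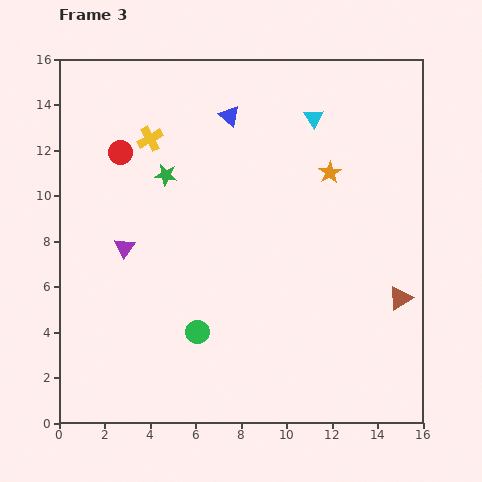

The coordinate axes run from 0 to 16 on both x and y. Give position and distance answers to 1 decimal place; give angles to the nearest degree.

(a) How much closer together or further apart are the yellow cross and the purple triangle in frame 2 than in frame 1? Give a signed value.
-1.2

Distance in frame 1: 7.5. Distance in frame 2: 6.3.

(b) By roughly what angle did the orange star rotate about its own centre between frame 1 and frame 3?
30° counter-clockwise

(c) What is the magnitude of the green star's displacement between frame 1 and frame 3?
2.4

The green star moved from (4.7, 8.5) to (4.7, 10.9), a distance of √(0.0² + 2.4²) ≈ 2.4.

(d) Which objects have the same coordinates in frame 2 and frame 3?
the purple triangle, the cyan triangle, the red circle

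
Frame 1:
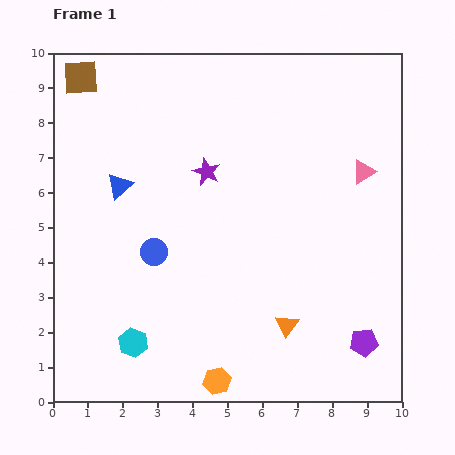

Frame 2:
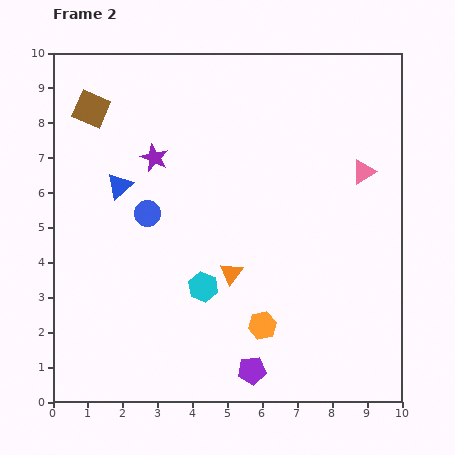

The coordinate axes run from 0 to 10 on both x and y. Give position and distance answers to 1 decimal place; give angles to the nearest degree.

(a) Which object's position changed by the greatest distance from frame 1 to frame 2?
the purple pentagon

(moved 3.3; next 2.6)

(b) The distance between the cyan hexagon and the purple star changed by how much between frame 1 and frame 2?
-1.3

Distance in frame 1: 5.3. Distance in frame 2: 4.0.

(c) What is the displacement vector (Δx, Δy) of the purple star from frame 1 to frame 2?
(-1.5, 0.4)

The purple star was at (4.4, 6.6) in frame 1 and (2.9, 7.0) in frame 2.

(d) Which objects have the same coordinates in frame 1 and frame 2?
the pink triangle, the blue triangle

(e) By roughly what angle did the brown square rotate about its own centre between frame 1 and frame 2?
27° clockwise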